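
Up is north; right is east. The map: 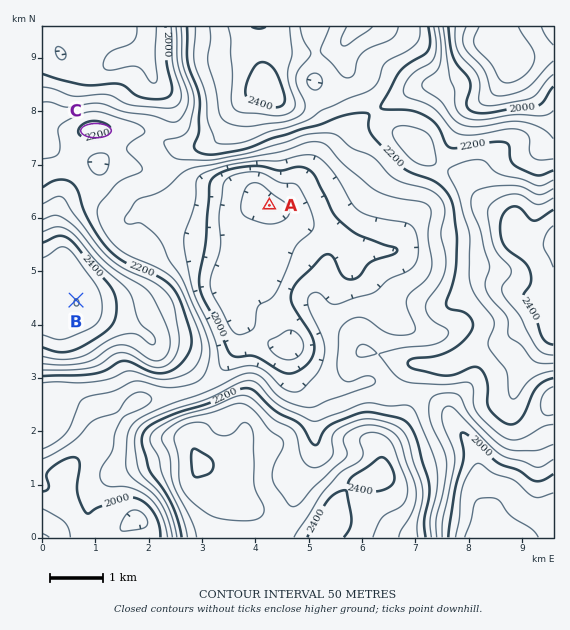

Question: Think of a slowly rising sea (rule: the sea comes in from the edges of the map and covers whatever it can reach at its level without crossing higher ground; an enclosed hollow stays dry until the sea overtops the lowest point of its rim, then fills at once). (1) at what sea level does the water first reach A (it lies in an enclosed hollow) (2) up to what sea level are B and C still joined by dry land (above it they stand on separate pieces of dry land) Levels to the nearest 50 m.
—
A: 2100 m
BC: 2150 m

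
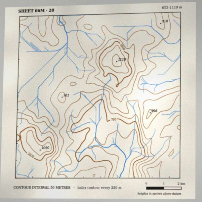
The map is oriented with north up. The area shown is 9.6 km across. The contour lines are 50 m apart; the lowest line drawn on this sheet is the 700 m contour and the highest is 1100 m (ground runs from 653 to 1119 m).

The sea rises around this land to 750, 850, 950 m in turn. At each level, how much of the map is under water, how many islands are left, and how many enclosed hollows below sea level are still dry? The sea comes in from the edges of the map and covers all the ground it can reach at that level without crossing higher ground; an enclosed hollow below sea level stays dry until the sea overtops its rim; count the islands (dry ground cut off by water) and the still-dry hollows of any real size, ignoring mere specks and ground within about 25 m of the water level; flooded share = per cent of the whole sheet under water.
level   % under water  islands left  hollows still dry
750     12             0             0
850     49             0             0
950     87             1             0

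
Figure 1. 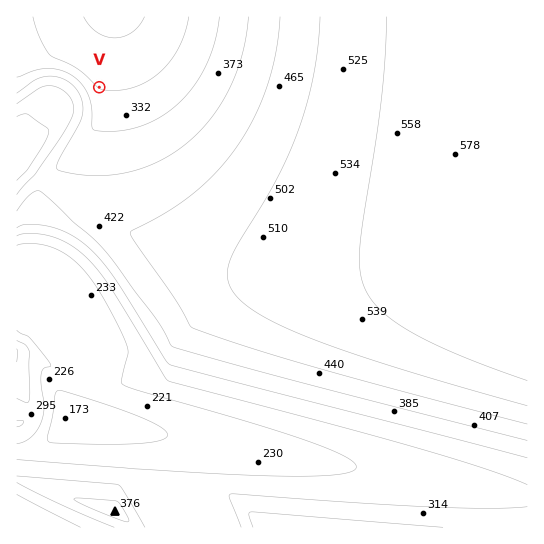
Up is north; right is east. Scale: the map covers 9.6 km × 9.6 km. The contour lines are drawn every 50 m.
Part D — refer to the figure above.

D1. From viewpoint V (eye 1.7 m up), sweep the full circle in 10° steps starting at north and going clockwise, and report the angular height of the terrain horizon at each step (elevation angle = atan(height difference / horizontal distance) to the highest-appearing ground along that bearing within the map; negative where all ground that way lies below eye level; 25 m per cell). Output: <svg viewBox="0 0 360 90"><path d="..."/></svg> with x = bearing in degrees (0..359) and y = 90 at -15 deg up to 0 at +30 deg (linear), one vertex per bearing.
<svg viewBox="0 0 360 90"><path d="M0 65l10 0 10 0 10-1 10-1 10-3 10-2 10-3 10-1 10 0 10 0 10 0 10 0 10 0 10-1 10 0 10 0 10 0 10 0 10-3 10-4 10-4 10-6 10-4 10-2 10 0 10 2 10 3 10 5 10 7 10 7 10 5 10 2 10 1 10 2 10 0"/></svg>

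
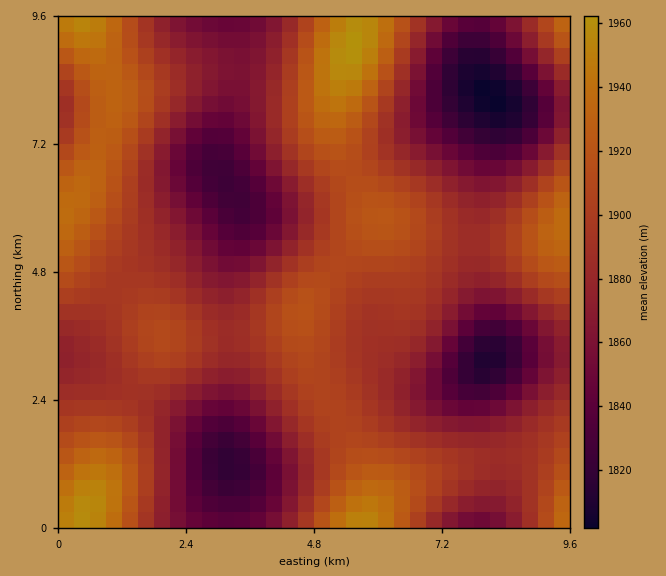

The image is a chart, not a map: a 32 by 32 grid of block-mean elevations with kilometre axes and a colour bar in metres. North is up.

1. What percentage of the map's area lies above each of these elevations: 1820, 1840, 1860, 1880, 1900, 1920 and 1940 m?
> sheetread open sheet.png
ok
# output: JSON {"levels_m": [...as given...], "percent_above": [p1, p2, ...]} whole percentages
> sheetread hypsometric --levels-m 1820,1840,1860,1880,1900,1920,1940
{"levels_m": [1820, 1840, 1860, 1880, 1900, 1920, 1940], "percent_above": [97, 88, 76, 60, 35, 14, 4]}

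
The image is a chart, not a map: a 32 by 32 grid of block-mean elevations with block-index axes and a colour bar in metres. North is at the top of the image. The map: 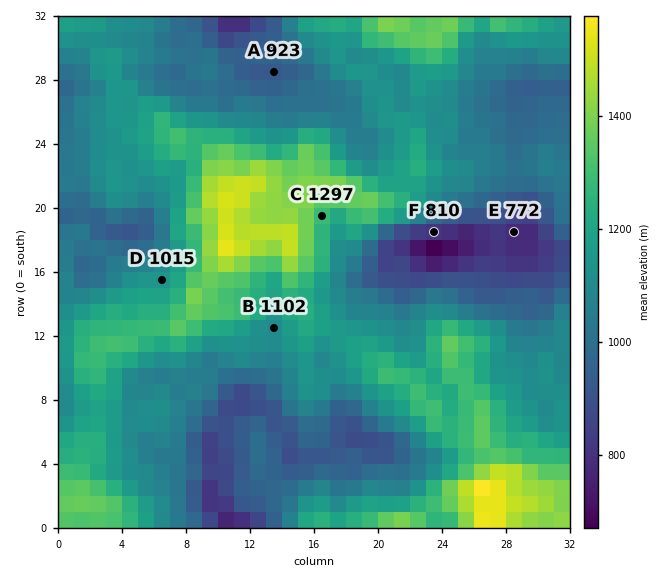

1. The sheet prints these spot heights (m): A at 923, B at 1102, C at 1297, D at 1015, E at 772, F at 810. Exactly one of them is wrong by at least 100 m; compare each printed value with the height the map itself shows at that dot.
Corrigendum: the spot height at D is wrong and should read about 1140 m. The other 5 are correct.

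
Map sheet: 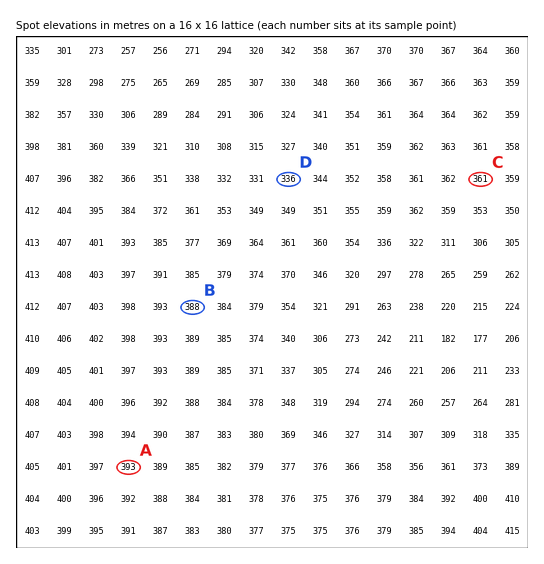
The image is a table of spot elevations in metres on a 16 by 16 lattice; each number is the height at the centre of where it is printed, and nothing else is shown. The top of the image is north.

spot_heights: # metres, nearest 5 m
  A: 395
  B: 390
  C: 360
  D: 335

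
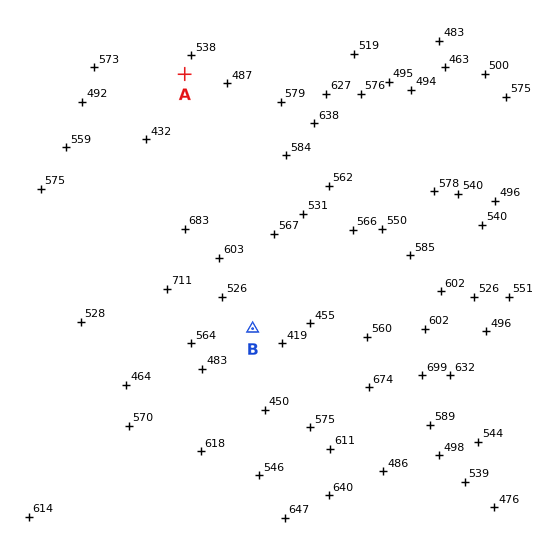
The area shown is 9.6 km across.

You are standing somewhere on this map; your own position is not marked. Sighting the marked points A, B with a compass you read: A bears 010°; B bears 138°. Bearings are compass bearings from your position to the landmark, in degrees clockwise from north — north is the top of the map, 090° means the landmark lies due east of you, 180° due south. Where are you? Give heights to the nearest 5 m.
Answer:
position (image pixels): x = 158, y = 224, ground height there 655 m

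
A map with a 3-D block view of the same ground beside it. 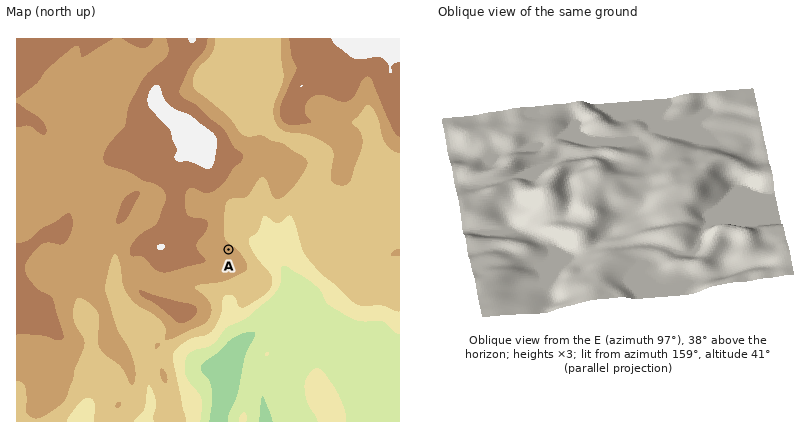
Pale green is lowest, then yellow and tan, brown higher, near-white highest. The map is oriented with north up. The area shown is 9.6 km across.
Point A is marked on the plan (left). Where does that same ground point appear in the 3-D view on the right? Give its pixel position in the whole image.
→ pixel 604 211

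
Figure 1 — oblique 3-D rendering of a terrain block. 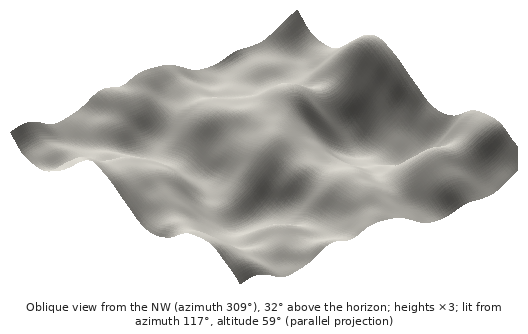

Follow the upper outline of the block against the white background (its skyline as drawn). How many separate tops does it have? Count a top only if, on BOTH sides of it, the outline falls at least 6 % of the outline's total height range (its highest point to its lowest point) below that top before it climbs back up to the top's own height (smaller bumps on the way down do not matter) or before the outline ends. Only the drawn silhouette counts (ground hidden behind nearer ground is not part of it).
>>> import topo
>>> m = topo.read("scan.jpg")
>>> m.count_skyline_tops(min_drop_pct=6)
2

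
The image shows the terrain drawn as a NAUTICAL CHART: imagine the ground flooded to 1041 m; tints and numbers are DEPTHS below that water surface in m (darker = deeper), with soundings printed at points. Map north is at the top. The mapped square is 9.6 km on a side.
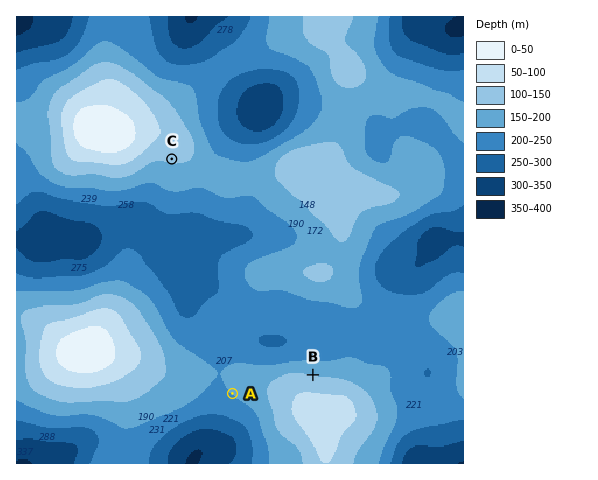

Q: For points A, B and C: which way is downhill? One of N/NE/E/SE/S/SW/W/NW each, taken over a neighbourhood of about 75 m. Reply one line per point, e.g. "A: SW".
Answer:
A: SW
B: N
C: S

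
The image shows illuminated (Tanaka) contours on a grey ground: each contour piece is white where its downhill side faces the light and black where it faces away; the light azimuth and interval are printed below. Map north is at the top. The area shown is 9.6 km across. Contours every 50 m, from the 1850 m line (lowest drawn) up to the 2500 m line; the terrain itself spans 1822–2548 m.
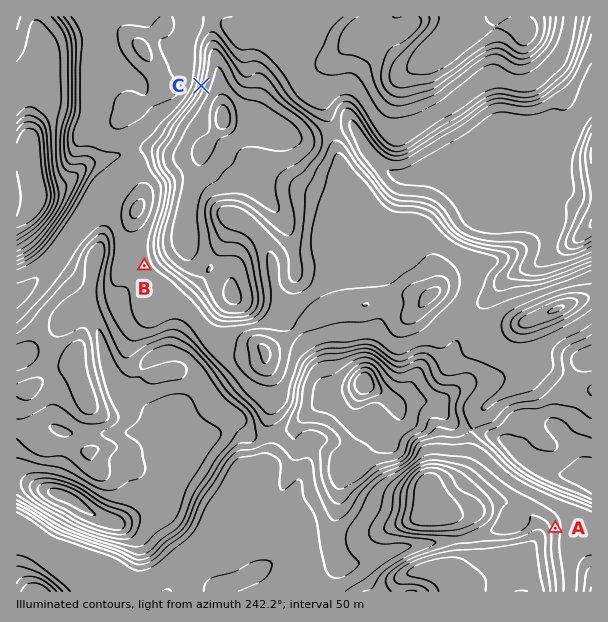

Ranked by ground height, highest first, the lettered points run C B A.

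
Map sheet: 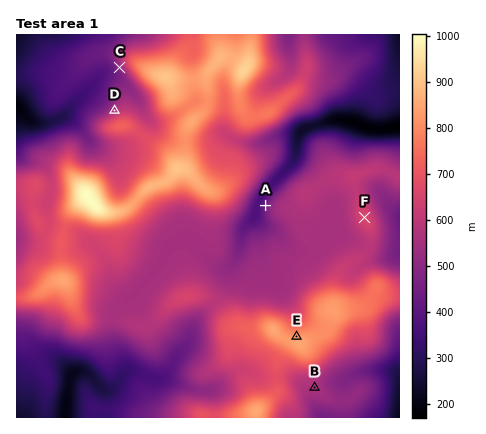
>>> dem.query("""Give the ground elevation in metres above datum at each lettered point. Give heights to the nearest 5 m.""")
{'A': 435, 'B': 565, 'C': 505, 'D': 565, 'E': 825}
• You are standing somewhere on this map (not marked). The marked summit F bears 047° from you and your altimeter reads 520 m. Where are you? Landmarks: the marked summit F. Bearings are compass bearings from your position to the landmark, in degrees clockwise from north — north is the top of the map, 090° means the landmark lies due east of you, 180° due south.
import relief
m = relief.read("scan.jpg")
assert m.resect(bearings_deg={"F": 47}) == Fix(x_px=192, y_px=379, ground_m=520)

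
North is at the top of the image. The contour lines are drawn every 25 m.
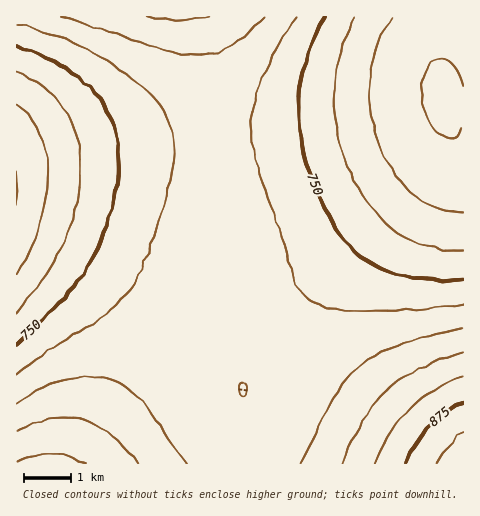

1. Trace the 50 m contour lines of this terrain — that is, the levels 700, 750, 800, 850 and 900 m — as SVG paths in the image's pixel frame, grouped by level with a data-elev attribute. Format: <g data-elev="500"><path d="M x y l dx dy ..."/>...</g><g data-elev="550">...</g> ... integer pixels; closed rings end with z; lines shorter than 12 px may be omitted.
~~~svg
<g data-elev="700"><path d="M463 213l-12-1-13-3-13-6-12-8-10-11-10-12-15-29-7-32-1-33 7-31 14-30"/><path d="M17 104l13 14 10 18 6 19 2 21-2 24-6 24-10 25-13 26"/></g><g data-elev="750"><path d="M463 279l-24 1-23-2-21-5-18-7-14-8-13-12-12-15-11-18-12-26-9-28-6-26-2-24 2-24 5-22 9-23 12-23"/><path d="M17 46l22 8 21 11 18 12 15 14 12 15 8 17 4 17 2 20-2 23-5 26-10 27-11 24-12 19-14 18-48 48"/></g><g data-elev="800"><path d="M187 463l-46-63-13-12-15-8-21-4-24 3-26 9-25 15"/><path d="M463 329l-37 8-28 8-22 10-17 12-13 12-12 17-33 67"/><path d="M61 17l101 33 18 4 15 1 16-2 17-6 16-12 20-18"/></g><g data-elev="850"><path d="M86 463l-17-7-17-3-18 3-17 6"/><path d="M463 376l-30 15-23 18-20 24-15 30"/></g><g data-elev="900"><path d="M463 431l-15 15-12 17"/></g>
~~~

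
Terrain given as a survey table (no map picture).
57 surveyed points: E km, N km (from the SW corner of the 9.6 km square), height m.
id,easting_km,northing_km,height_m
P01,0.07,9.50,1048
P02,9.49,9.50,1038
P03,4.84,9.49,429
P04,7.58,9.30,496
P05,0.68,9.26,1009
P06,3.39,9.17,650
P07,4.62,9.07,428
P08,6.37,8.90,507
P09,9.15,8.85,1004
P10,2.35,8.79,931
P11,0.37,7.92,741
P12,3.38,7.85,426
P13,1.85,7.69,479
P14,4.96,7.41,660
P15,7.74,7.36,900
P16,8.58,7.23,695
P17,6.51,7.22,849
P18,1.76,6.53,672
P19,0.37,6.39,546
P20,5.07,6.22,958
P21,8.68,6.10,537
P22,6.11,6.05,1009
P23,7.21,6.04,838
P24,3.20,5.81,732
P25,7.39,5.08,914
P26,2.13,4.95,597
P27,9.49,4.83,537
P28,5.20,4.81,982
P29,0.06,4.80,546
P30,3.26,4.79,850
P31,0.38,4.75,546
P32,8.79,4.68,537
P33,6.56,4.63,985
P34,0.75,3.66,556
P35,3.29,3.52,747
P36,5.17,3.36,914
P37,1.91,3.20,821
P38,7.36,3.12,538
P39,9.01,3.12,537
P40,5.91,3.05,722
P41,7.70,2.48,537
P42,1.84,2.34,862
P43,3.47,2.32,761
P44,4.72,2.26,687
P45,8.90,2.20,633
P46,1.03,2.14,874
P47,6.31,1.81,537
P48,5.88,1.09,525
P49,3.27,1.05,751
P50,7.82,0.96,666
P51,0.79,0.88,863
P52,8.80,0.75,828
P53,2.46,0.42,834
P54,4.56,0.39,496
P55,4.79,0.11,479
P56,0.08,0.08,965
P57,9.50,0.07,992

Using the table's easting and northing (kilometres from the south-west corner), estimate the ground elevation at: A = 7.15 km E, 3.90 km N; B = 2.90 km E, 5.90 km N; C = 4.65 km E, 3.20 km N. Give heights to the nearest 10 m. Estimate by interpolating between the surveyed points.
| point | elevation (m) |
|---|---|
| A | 750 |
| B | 640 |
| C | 840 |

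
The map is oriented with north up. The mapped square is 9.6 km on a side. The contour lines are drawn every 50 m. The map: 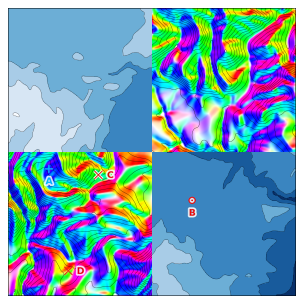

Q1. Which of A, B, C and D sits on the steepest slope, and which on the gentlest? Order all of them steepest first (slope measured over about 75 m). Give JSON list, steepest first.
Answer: ["C", "A", "D", "B"]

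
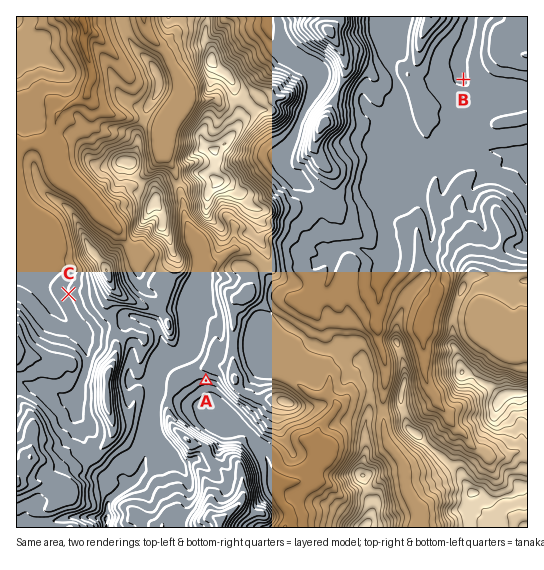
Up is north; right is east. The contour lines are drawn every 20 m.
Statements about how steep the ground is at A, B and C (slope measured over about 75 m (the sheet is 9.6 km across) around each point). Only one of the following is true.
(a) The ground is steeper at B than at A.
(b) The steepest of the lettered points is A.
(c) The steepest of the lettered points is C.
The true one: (b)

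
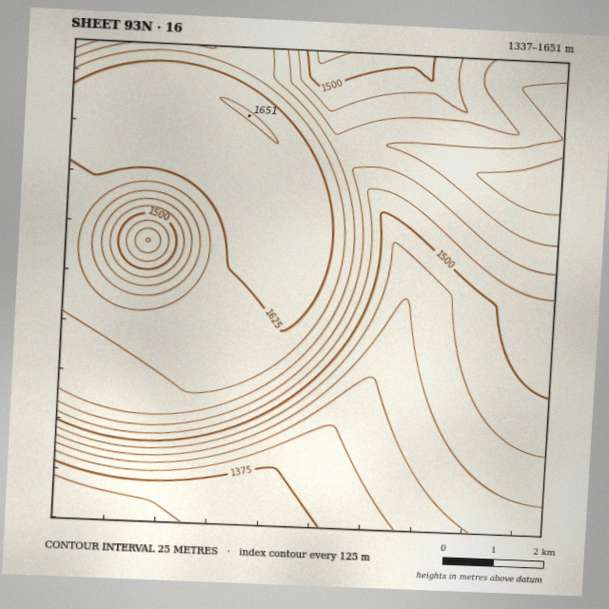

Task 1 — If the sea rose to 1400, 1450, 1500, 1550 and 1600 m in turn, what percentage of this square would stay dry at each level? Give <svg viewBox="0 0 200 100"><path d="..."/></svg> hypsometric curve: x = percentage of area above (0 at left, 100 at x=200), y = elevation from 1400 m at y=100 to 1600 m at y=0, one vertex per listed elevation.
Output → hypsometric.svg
<svg viewBox="0 0 200 100"><path d="M182 100l-23-25-31-25-29-25-43-25"/></svg>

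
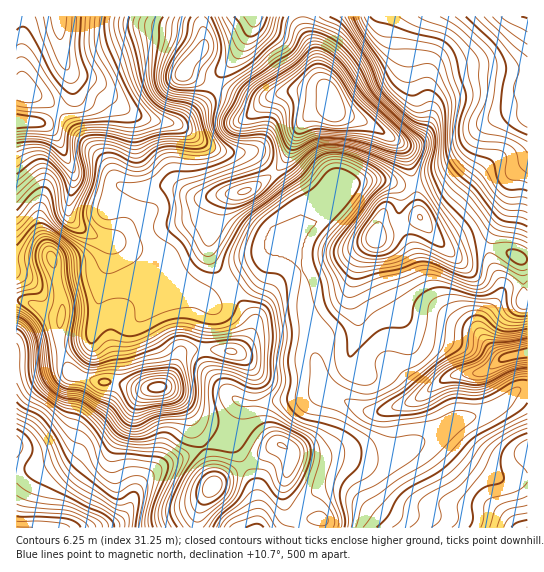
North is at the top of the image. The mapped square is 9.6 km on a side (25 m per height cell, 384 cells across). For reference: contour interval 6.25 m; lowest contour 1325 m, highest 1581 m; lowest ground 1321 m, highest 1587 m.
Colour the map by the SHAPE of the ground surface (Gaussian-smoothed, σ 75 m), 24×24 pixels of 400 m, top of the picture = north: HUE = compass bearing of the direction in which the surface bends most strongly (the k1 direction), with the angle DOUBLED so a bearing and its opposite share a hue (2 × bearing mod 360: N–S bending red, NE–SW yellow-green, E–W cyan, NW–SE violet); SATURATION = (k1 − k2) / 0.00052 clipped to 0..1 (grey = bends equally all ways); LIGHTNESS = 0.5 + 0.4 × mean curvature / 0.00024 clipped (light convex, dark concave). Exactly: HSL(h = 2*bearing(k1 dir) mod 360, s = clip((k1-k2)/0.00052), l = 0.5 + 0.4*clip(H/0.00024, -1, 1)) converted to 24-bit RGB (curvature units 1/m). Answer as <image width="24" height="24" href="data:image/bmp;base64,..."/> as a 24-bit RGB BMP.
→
<image width="24" height="24" href="data:image/bmp;base64,Qk32BgAAAAAAADYAAAAoAAAAGAAAABgAAAABABgAAAAAAMAGAAATCwAAEwsAAAAAAAAAAAAAmoVVfoJAYl0zZXUyV4QqI4KJxpfEs5qw3buWj2tERXRtQVN5kbyEdZW/xt3KiE+/cl2UeY+ZcoCff4Khf4SekYSZk19yf1lrmIyli3avhF+oeHqfl8WTGmFoRp19v4y026S55MnRMmezQz+Jz9JxNIlUubhWe0Beg2tpj49ob3RXc3xUgoldf3dgm2SPg46elo2hhVKXoYGZeHWfqLaJUVKBI2tFQIVLq8Sf6tTauB7aREmE2cScS7SMX3eMf2eUfoSZn3ullHuae42Ldo96aIqHaJmdiJKjj1hWf0p0pLSAY1eIylY8gG42PHhHM4UuQbESkIctiUGGvnjEk9Ktr6TYSkymfneafoaYd22YooKlp4WlkYF+fYlmVnpLaHlMaWtLbIBkn7JnWzNVwEZd3t6YNYJnP5hLebJwWo6LWIOQX72coN2yvki0mFSsg5KlcHerf2q0mIa5qH2zuH+psG+komVzXnZRmW+ReEw2f2seZkktQK5/7cO6rUN2MuFNJOKKT4KVfXpPdaw0i40wW08+hH5ckWI+cV4hM2QVIH8lrGC/uZ/Go4XXzY7Xooa/ljO83k3HusnqrN/9bcH5qK/u3dL52efyOjquSSdBdz4umNhQQKqDXG58eEtgm1hcqZK4wIC7WJ8oADMKVco4KVKt2oHv7MjvJA99yOWz0frhFYf0tm/SUqmyt6JQ/F5UfxZejC19gNero9+rRFN8Z1eAZ1OLnq2Rdo2FmW6KzISqzkx+LUsFHEEAADMHkOgKEQso4PiUn/1IERIifqs+R2xRoleE06SugHHvuL/51b7sw4GETE+JS017YG+Dp493hoFweXF/k5mHso24npPVsn3UfQUiJTMAEExMo/eY8OmXEipRn6BcSWxGNHo0mrs9fV05VFMwrFc91rydX1CWXUeDfFt1lqJikJJ4coWHj5eFjox7k3BeayNlwnrT5rXdxeb/UmnF8vXFFxN1fX2TjnSLa39pfINZhXFfbG9fVL1nyrOQoT6XWUp9i1mauLWEeIJrc4RrgI5khFtbi0JQiVE8KKyf7tfhdysv481EteZeOChmcXOBinqChn6EgHV8h2NbYKVhbbt4dFBgql19X0uAelByxplmj4VXen5NdoFVajxIlDk6qObAKkiMt9geWjam5fTXcnfcNjWiZWSPjXF8iXhzf1d6snBqgM5eTXlJWVVmiWtmXkSHjlu2xZGew2h4dLSMX1GYZD+dxfTiZX3EZim0yOXjPIDB2PvQohTElhJOdGFFh39lk2l4fFiBj7KE0q2VR4JMPWVpfH9+TnSHOo+5vYLb79zpnpXKfzuvk+TIfcCwalWaVarJkbSUgKtV4v8xJwMwzHqGhaWdZoqAYXaJl2qjp6VzwWdK1G0qF0obNXNEbYB0M3dbKnNs56CeymCbmH7LoNy4claOg52OTXuInIFon6V16cebABAz3IGRtIJ/fXehXmOVYJiol4/NuJXm+dD75JztHWw+JHIuU4JpKGNSKqQ87W10qspEtKpXYGKKkKCIUU9zl5JjbJWA5erIEwAzvr8swNuwVHbItGrBd7SlWpmaZ5yVsGWB+oXb+pDPN6xpKlNFTz0uKCoJdGkBo/8aO5lAWpSPmF50eU9gZZBUib/C2qd4KAA0t/HIqdWzOy+Wk5nBqLTLhDajcSQOamsLPTQd/2Ve4X8xIxQQJyAMZI8ycuV5zf7YNc6XK25walKBsYGwfH+pk5YhVwsXKe/wntyuq2tVYzJae5IkVCgNMQMX8mCg7MOlF2FlW8nV/s3onVz/sNz/yfL/zP/5bnL//IC7LDRfPV9TcJFci3delaQuLcFtKqpKdF4og1szXhoifCYEVFcSGH1EL96c8K/X4HfkIqSR0ZKNn6PSp+vpyf/xM9OKLQYg4ohYvEWwUnCBUoNcgHFjqsrIg7q6ST2CkWhtfzxfgTeU0YHf69HeQu/TFr+2RqzI5M3xvpnwmYK6rdWqleWlhKsyKQogcj9tt756o2OTlnCgaGqIan53tL6Lf4xmWSljiVhRZV2EWHKTTLrF8NvcynZ+JYRYHXFYaIFLU1Gl3JvD3O/VtWx5tGOfRBhpaWp/saiAjmiCkXSLdniYb3Wevbh+eFaJTy6CoIadf2yPaI6CSaNsdatJ6q2oeL/DIWFvR4R+a1s8jtpM2NGCw7BwdimFcTWBfZSeo4+hmXuhgYydgX2acWuOubF/XE+EPTd1k4CWhHmukqC4eI6vZHqkzuChuWZmS0qJHyVVtqJwb+ZEn4s729RaORREbYpqcoZmgYdllYp0hIZ1dG6EjGWN"/>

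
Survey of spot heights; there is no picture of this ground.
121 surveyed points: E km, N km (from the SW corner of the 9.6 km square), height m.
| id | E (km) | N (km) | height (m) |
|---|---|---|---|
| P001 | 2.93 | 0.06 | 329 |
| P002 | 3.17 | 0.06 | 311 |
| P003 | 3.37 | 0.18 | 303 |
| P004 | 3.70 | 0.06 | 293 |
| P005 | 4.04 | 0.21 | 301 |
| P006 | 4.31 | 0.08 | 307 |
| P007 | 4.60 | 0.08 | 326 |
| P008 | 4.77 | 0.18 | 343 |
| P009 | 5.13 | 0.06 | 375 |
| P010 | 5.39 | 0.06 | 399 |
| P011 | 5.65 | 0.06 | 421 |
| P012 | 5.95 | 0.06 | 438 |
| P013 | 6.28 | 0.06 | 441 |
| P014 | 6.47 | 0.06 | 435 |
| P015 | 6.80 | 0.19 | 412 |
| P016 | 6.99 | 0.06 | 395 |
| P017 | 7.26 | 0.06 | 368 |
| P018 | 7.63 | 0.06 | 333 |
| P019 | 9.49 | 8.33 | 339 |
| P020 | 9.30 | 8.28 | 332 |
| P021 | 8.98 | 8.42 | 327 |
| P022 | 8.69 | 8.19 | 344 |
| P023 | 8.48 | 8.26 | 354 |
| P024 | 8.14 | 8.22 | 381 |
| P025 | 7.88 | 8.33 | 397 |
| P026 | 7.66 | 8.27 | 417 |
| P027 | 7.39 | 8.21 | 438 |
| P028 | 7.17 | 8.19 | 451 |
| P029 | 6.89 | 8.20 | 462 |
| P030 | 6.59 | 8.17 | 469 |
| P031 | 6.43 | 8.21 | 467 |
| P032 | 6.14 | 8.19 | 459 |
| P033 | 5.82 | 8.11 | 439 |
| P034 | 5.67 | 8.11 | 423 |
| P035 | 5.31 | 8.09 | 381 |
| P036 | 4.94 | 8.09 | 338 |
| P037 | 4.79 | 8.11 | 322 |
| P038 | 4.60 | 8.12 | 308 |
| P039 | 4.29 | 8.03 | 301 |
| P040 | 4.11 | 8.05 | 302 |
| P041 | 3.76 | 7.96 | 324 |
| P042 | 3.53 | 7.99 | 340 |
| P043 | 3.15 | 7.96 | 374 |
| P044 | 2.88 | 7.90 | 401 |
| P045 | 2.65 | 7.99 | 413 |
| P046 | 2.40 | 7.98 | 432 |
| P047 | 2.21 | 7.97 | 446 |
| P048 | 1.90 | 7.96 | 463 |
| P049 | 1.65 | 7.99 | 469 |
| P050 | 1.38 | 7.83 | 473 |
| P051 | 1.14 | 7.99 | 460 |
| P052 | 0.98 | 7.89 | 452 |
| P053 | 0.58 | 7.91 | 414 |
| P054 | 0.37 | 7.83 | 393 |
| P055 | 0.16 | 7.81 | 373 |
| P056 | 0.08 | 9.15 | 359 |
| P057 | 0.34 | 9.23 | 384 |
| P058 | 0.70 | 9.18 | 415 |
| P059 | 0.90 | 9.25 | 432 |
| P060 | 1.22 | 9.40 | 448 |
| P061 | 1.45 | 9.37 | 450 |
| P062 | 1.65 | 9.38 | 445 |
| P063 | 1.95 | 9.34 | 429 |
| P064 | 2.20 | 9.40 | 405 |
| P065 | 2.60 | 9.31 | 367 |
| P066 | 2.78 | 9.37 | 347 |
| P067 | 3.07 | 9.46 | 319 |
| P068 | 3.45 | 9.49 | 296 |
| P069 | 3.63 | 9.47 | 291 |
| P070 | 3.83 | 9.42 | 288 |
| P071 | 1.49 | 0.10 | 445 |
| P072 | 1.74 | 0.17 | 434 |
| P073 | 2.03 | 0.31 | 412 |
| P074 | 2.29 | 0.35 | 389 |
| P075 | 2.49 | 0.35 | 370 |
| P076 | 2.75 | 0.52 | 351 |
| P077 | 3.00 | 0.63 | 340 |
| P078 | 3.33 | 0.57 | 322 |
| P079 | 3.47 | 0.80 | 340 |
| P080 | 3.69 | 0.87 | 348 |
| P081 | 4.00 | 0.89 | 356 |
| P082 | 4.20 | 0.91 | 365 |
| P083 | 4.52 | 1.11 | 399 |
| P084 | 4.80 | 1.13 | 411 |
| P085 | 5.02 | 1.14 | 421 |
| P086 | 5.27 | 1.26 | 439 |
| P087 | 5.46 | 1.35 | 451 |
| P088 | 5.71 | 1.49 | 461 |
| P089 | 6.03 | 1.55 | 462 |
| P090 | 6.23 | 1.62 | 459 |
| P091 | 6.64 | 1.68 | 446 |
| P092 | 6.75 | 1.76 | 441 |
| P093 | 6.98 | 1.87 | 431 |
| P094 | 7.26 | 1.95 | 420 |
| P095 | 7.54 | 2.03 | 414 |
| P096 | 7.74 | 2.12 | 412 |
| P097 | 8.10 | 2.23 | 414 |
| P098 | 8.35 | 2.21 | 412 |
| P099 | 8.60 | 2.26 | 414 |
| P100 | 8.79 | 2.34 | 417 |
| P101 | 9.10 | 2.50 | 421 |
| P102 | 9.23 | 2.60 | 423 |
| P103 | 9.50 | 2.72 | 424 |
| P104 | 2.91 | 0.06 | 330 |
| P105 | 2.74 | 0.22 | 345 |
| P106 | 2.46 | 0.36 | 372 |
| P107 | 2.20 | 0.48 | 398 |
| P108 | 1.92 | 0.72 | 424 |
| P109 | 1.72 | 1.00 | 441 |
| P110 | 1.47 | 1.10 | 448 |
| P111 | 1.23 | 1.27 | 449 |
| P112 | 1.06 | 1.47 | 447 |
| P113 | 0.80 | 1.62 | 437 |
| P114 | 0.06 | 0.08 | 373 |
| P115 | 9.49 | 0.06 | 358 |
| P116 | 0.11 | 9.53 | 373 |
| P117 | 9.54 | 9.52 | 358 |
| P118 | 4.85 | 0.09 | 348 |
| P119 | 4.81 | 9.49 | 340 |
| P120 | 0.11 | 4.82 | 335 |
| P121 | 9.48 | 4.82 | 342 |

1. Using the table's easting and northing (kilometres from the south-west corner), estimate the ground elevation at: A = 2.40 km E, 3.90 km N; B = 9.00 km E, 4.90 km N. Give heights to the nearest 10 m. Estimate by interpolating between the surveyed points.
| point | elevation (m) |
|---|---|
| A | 390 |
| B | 360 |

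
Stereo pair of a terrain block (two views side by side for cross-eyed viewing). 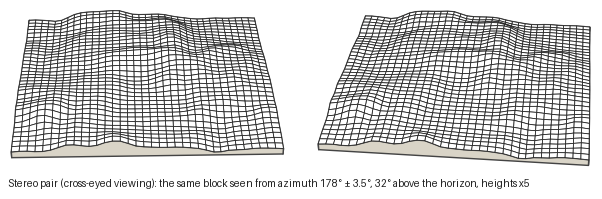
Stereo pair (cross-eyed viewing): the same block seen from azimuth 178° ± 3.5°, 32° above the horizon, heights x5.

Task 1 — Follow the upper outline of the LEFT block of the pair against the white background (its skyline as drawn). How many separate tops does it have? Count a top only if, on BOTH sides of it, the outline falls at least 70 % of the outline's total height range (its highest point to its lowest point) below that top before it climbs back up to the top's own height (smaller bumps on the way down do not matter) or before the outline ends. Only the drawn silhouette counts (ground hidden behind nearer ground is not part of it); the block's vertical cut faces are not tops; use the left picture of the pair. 2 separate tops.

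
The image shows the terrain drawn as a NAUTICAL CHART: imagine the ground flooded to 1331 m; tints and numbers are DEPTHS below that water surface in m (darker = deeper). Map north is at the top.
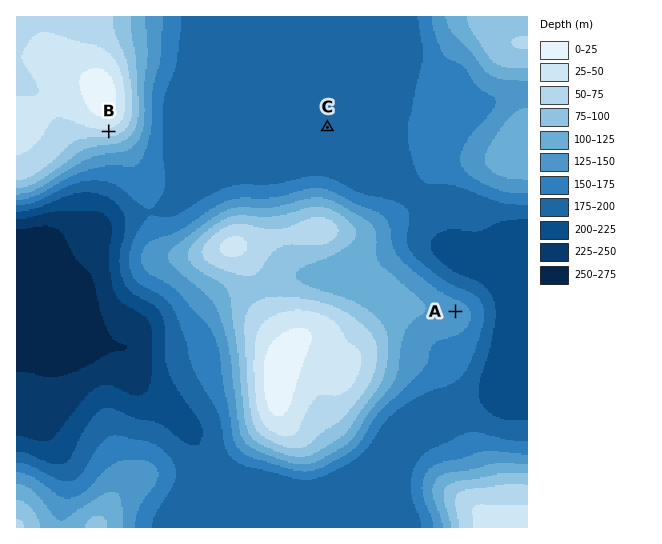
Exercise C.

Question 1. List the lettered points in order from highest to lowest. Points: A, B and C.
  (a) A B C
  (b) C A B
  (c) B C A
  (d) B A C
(d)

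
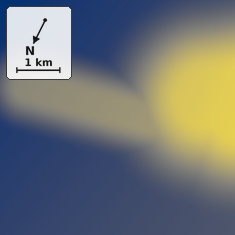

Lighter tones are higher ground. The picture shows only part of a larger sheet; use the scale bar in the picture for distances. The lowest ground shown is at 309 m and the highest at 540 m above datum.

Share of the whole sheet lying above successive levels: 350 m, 66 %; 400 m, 42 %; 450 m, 27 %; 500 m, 13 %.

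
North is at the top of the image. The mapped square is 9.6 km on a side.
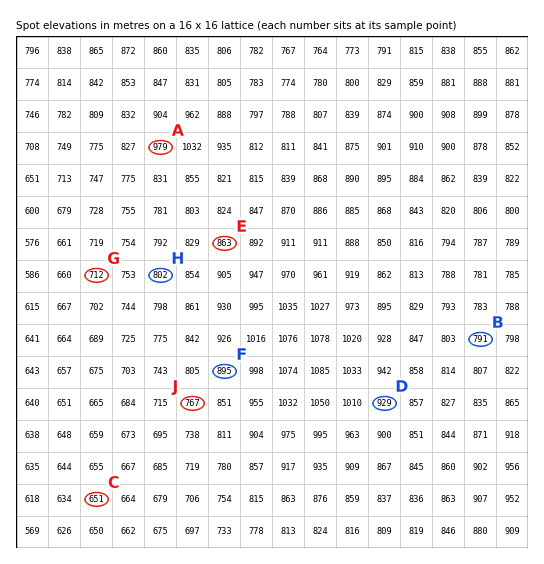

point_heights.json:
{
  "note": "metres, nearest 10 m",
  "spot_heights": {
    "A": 980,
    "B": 790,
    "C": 650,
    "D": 930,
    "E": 860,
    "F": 890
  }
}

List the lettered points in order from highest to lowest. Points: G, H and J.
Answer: H J G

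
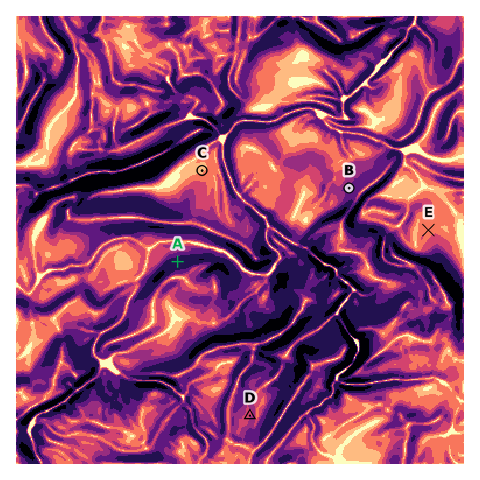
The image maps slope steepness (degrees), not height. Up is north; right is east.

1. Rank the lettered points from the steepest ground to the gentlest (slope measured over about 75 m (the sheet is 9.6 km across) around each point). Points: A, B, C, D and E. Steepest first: A B D E C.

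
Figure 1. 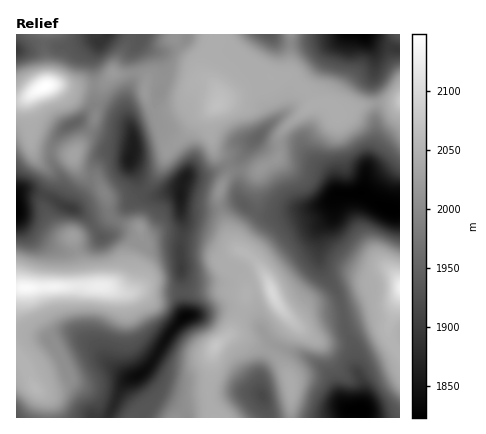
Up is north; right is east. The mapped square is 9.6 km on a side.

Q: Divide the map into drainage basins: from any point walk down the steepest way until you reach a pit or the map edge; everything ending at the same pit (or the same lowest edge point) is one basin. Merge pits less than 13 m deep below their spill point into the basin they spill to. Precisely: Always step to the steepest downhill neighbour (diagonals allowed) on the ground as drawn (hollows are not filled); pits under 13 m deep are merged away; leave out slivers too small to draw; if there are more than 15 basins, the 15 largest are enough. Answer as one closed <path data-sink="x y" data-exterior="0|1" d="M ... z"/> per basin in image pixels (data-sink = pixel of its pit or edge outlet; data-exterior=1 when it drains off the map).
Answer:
<path data-sink="390 210" data-exterior="0" d="M400 102l-36 3-24 9-2 0-4-8-6-3-14 1-29 24-6 8 1 14-2 8-20 14-2 36-17 26-1 14 14 10 7 8 10 16 7 20 16 19 4 0 16-10 34-3 26-10 16 2 12-8z"/><path data-sink="186 316" data-exterior="0" d="M102 286l-72 2 8 28 18 30-2 6-27 16 6 18 14 14 0 18 131 0 14-9 18 1-1-26 4-34 20-20 11-22 2-14-18-3-72 2-16-3-16 3z"/><path data-sink="362 410" data-exterior="0" d="M242 251l-7 3-8 14 9 5 8 7 3 8-3 20-15 26 13 3 14 9 16 7 12 13 7 16 0 36 109 0 0-124-12 6-16-2-26 10-34 3-14 9-6 1-16-19-7-20-10-16-7-8z"/><path data-sink="180 194" data-exterior="0" d="M212 109l-14 8-10 15-20 18-5 14-11 18-20 20-1 12 3 8 7 8 1 14-6 12-4 22-8 10-8 3 8 2 16-3 16 3 72-2 19 3-3-14-17-12 8-14 5-4-6-4-5-10-11-36 3-14 8-16-4-10-9-6-3-6-3-14 0-18z"/><path data-sink="130 158" data-exterior="0" d="M138 73l-24 0-10 11-6 10-5 32-17 24-2 10 10 15 14 5 9 18 4 18 7 6 20 6-6-10 0-16 20-20 8-12 8-20 20-18 10-15 21-13 0-10-7-10-6-3-6 0-5 5-9 19-18 7-12 0-4-4-6-12 1-16-3-5z"/><path data-sink="16 210" data-exterior="1" d="M28 96l-12 4 0 188 86-2 14 4 6-1 6-5 6-10 2-18 6-12-1-14-1-2-22-6-8-7-18 14-14 7-8 1-6-2-10-9-11-20 0-8 8-22-2-4-14-14-4-10-1-28-3-14z"/><path data-sink="364 34" data-exterior="1" d="M400 34l-108 0-2 36-3 6 20 16 7 12 14-1 6 3 4 8 26-9 36-3z"/><path data-sink="258 138" data-exterior="0" d="M242 61l-8 5-11 16-4 10 0 12-9 12 0 18 3 14 3 6 11 10 1 11 6-4 24 0 16-10 5-5 0-20 2-4 13-13 20-15-7-12-17-15-18 1-12-9z"/><path data-sink="108 34" data-exterior="1" d="M174 34l-128 0-2 18 3 24-1 10 32 1 22-2 14-12 24 0 6 2 4 6 10-2 24 7 8 0 10-6 8 1-8-7-7-14-13-12-5-8z"/><path data-sink="262 396" data-exterior="0" d="M236 335l-8 1-15 14-4 52 5 16 76 0 1-36-7-16-12-13z"/><path data-sink="70 208" data-exterior="0" d="M32 145l3 13 14 14 2 4-8 22 0 8 5 12 12 15 10 4 12-2 28-19-3-18-9-18-14-5-6-7-4-13-32-5z"/><path data-sink="74 124" data-exterior="0" d="M104 83l-4 2-22 2-30-2-16 9-5 8 4 42 11 6 32 5 19-29 4-28z"/><path data-sink="270 34" data-exterior="1" d="M290 34l-74 0-1 6-12 24 0 8 11 12 4 10 7-16 9-12 8-5 10 4 20 13 12-1 6-7z"/><path data-sink="16 50" data-exterior="1" d="M44 34l-28 0 0 66 10-2 21-14z"/><path data-sink="16 418" data-exterior="1" d="M18 355l-2 63 30 0 1-18-14-14-9-22z"/>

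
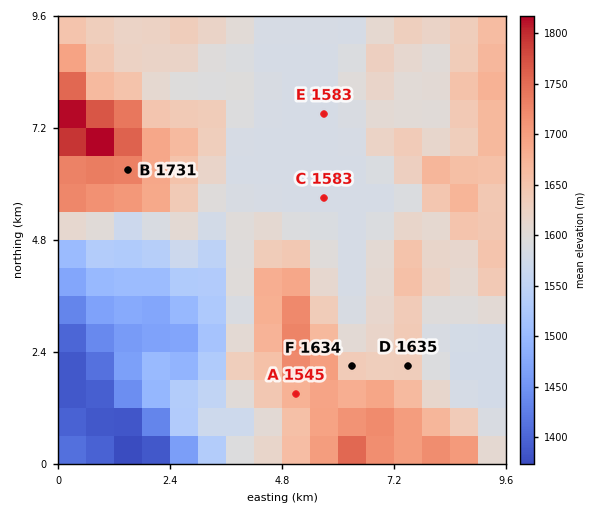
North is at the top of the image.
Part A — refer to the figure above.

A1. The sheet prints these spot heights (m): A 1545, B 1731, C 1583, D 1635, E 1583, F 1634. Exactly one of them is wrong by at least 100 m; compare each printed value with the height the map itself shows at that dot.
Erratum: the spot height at A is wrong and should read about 1670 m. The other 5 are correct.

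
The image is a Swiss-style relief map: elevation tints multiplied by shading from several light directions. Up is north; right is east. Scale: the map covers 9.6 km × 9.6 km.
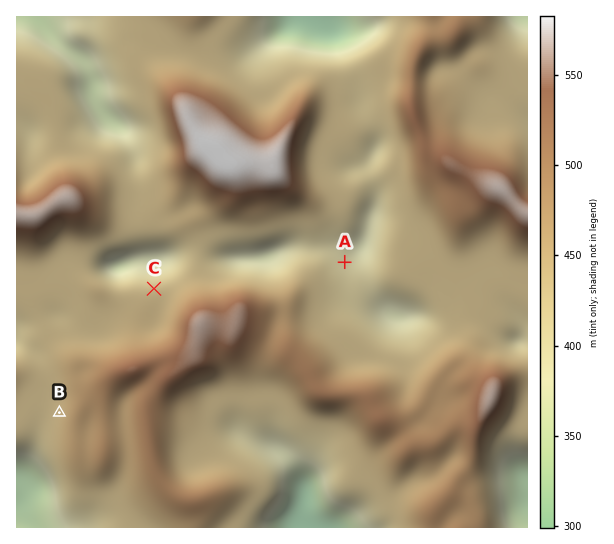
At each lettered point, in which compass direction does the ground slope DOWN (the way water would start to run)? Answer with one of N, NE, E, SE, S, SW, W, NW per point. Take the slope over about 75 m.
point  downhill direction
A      NE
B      W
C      N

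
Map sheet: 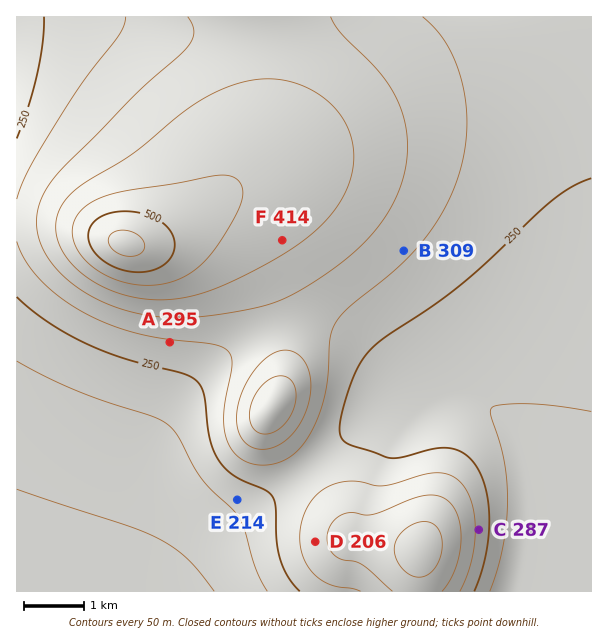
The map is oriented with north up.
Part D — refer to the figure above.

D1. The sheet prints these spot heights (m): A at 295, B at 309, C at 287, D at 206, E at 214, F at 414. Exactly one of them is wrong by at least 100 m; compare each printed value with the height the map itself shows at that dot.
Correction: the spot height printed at D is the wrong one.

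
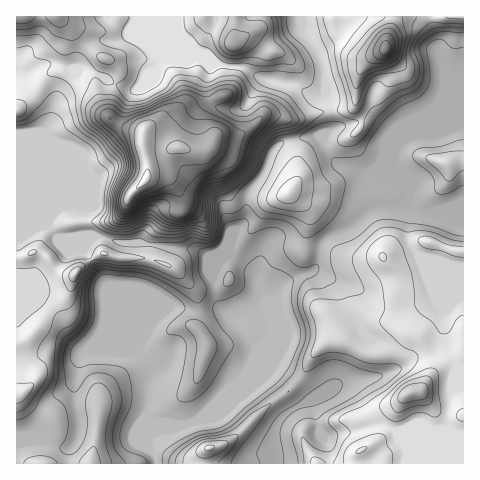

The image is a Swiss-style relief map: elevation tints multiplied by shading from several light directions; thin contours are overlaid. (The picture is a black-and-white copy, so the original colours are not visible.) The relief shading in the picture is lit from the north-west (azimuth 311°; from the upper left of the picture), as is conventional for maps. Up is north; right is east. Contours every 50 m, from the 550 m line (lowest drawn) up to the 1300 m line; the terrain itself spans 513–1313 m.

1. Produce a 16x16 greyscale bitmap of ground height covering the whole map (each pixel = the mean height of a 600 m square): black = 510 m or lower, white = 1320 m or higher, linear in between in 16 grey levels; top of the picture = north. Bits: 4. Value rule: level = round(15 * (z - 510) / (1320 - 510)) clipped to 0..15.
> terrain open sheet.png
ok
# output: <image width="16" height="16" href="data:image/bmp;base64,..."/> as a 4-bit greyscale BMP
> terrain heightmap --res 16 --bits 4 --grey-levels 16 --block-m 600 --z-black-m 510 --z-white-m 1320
<image width="16" height="16" href="data:image/bmp;base64,Qk32AAAAAAAAAHYAAAAoAAAAEAAAABAAAAABAAQAAAAAAIAAAAATCwAAEwsAABAAAAAAAAAAAAAAABEREQAiIiIAMzMzAERERABVVVUAZmZmAHd3dwCIiIgAmZmZAKqqqgC7u7sAzMzMAN3d3QDu7u4A////ADMyAUQiRGVVMzIAASI0VVVTIgAQEiI2dVMRACEAMjRVUxABIQA0RFVEIAAQADRFREUxEiEBI0VEVEREIREjRURERmhyIjIzMkRJ3KQ1UyIiREbtylRDIjREWe7clDMyI1WLvMqYVFMiZndomWVFZTJneGZnd1aYQomHZniWRnlU"/>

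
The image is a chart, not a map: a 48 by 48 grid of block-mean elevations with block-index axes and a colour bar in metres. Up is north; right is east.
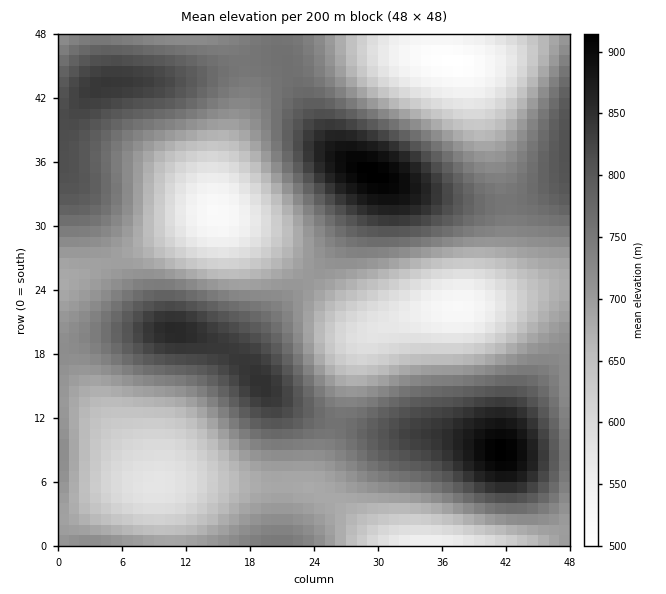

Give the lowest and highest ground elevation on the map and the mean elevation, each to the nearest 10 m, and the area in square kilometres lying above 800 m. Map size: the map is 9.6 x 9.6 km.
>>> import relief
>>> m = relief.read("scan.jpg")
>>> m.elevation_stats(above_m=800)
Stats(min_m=500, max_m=920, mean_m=710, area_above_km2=17.1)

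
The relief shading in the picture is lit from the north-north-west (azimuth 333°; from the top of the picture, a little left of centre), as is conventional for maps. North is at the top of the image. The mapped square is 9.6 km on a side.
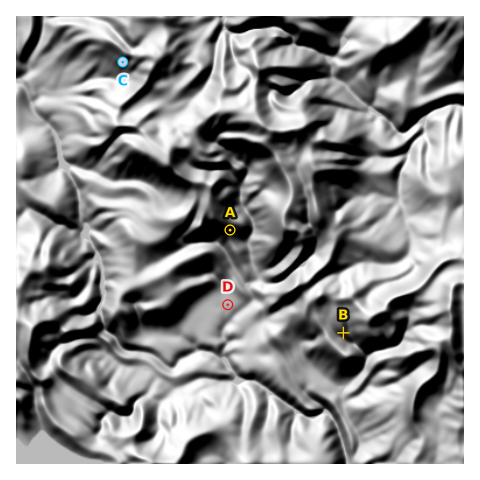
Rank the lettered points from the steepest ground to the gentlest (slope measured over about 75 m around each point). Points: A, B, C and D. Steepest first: C A B D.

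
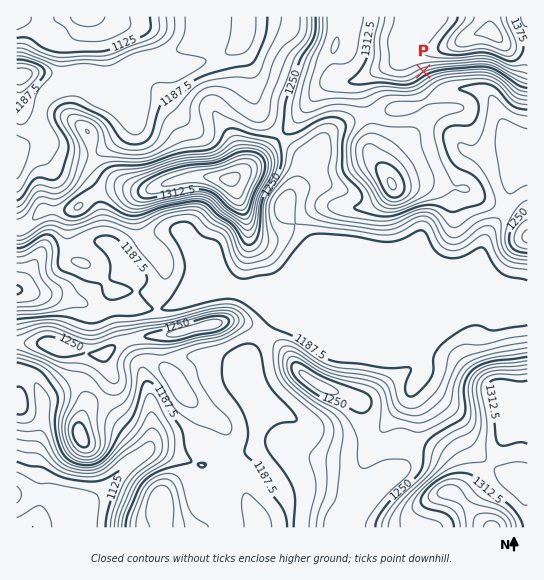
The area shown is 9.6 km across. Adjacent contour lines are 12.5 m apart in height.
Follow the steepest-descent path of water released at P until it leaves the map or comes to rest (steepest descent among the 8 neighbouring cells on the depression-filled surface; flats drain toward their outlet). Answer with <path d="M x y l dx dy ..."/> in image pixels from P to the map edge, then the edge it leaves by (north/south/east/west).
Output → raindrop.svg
<path d="M423 71l19 19 33-1 2 1 4 0 2 1 11 11 1 5 3 4 0 3 12 23 0 2 3 6 14 14"/>
exit: east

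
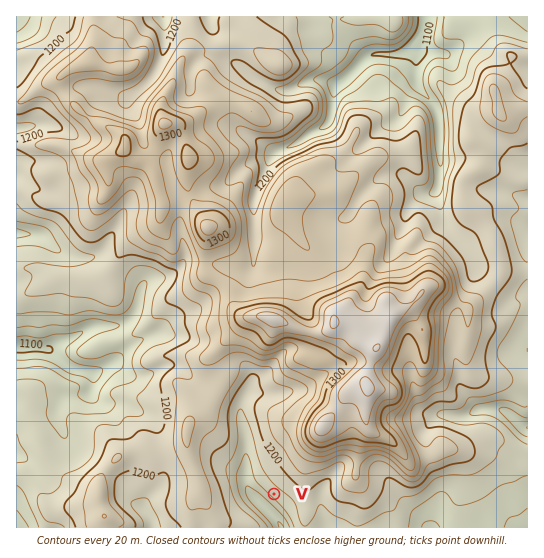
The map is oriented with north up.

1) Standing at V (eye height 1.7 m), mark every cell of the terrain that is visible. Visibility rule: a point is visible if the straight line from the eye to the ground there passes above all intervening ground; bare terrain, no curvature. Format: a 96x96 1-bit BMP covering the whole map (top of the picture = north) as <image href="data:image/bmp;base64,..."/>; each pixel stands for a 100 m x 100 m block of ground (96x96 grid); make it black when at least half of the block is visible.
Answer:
<image width="96" height="96" href="data:image/bmp;base64,Qk2+BAAAAAAAAD4AAAAoAAAAYAAAAGAAAAABAAEAAAAAAIAEAAATCwAAEwsAAAIAAAAAAAAA////AAAAAAAAAAAAAQ/8AAAAAAAAAAAAA/+8AAAAAAAAAAAAB/88AAAAAAAAAAAAB/48AAAAAAAAAAAAD/x8AAAAAAAAAAAAD/zgAAAAAAAAAAAAH/nAAAAAAAAAAAAAH/+AAAAAAAAAAAAAH/QMAAAAAAAAAAAAP+AIAAAAAAAAAAAAP8AYAAAAAAAAAAAAf8AYAAAAAAAAAAAAf8AcAAAAAAAAAAAAf8AfwAAAAAAAAAAA/8AfwAAAAAAAAAAA/8AfwAAAAAAAAAAA/4APwAAAAAAAAAAA/4APgEAAAAAAAAAA/4ACAEAAAAAAAAAAfwAAAAAAAAAAAAAAPwAAAAAAAAAAAAAADwAAAAAAAAAAAAAABgAAAAAAAAAAAAAABgAAAAAAAAAAAAAAAgAAAAAAAAAAAAAAAgAAAAAAAAAAAAAAAAAAAAAAAAAAAAAAAAAAAAAAAAAAAAAAAAAAAAAAAAAAAAAAAAAAAAAAAAAAAAAAAAAAAAAAAAAAAAAACAAAAAAAAAAAAAAAAAAAAAAAAAAAAAAAAAAAAAAAAAAAAAAAAAAAAAAAAAAAAAAAAAAAAAAAAAAAAAAAAAAAAAAAAAAAAAAAAAAAAAAAAAAAAAAAAAeAAAAAAAAAAAAAABwAAAAAAAAAAAAAAAAAAAAAAAAAAAAAAAAAAAAAAAAAAAAAAAAAAAAAAAAAAAAAAAAAAAAAAAAAAAAAAAAAAAAAAAAAAAAAAAAAAAAAAAAAAAAAAAAAAAAAAAAAAAAAAAAAAAAAAAAAAAAAAAAAAAAAAAAAAAAAAAAAAAAAAAAAAAAAAAAAAAAAAAAAAAAAAAAAAAAAAAAAAAAAAAAAAAAAAAAAAAAAAAAAAAAAAAAAAAAAAAAAAAAAAAAAAAAAAAAAAAAAAAAAAAAAAAAAAAAAAAAAAAAAAAAAAAAAAAAAAAAAAAAAAAAAAAAAAAAAAAAAAAAAAAAAAAAAAAAAAAAAAAAAAAAAAAAAAAAAAAAAAAAAAAAAAAAAAAAAAAAAAAAAAAAAAAAAAAAAAAAAAAAAAAAAAAAAAAAAAAAAAAAAAAAAAAAAAAAAAAAAAAAAAAAAAAAAAAAAAAAAAAAAAAAAAAAAAAAAAAAAAAAAAAAAAAAAAAAAAAAAAAAAAAAAAAAAAAAAAAAAAAAAAAAAAAAAAAAAAAAAAAAAAAAAAAAAAAAAAAAAAAAAAAAAAAAAAAAAAAAAAAAAAAAAAAAAAAAAAAAAAAAAAAAAAAAAAAAAAAAAAAAAAAAAAAAAAAAAAAAAAAAAAAAAAAAAAAAAAAAAAAAAAAAAAAAAAAAAAAAAAAAAAAAAAAAAAAAAAAAAAAAAAAAAAAAAAAAAAAAAAAAAAAAAAAAAAAAAAAAAAAAAAAAAAAAAAAAAAAAAAAAAAAAAAAAAAAAAAAAAAAAAAAAAAAAAAAAAAAAAAAAAAAAAAAAAAAAAAAAAAAAAAAAAAAAAAAAAAAAAAAAAAAAAAAAAAAAAAAAAAAAAAAAAAAAAAAAAAAAAAAAAAAAAAAAAAAAAAAAAAAA="/>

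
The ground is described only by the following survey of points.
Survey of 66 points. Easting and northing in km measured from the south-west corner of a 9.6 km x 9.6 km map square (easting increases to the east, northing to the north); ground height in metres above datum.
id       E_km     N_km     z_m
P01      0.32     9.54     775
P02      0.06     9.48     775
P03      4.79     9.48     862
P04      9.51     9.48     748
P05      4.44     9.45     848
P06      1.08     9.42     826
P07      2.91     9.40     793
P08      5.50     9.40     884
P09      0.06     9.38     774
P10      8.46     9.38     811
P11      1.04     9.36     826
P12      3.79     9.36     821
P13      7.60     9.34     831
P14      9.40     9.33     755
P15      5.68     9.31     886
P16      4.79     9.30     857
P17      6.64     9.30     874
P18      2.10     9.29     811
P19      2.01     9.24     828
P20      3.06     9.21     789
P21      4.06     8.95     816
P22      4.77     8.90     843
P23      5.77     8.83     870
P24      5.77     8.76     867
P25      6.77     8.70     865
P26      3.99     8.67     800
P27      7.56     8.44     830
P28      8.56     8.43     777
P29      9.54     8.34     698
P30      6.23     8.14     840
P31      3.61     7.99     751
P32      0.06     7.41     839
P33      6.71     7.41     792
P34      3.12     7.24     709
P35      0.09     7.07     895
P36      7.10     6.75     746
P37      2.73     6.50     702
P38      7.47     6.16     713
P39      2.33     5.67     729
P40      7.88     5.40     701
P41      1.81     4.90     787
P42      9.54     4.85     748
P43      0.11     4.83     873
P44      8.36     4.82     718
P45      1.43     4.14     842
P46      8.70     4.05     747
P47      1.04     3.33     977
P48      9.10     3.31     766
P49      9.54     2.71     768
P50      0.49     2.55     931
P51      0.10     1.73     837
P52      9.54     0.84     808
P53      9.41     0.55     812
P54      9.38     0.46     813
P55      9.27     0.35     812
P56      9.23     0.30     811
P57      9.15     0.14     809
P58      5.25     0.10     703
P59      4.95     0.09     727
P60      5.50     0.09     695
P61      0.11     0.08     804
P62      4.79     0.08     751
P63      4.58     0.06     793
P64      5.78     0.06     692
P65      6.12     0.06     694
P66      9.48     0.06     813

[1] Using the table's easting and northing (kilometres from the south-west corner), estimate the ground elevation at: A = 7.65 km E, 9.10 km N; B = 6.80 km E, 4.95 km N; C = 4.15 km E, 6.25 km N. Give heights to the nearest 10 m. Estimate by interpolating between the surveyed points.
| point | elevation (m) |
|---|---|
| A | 840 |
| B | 720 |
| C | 760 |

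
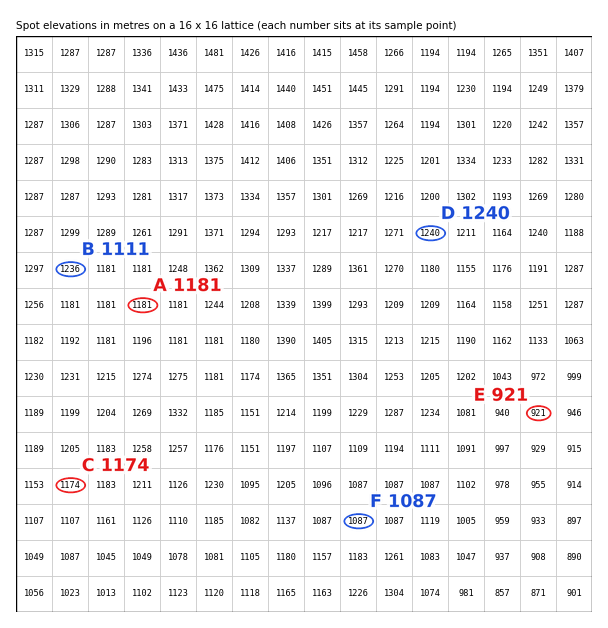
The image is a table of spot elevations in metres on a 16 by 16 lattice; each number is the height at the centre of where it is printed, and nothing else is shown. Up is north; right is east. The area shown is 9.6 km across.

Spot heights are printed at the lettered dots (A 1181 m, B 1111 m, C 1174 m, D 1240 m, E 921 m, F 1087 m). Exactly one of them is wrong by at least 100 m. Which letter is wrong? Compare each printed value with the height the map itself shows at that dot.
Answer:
B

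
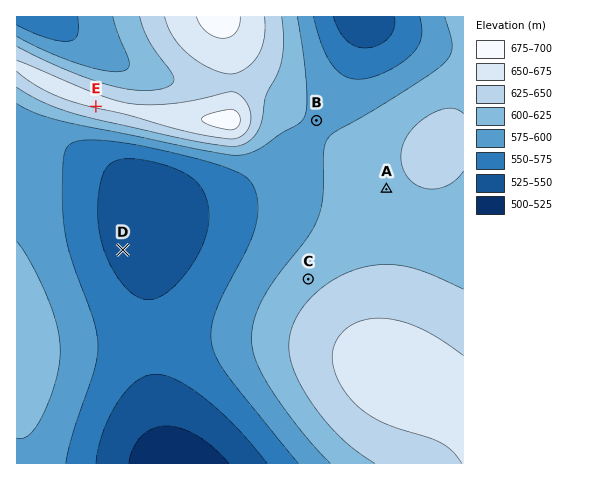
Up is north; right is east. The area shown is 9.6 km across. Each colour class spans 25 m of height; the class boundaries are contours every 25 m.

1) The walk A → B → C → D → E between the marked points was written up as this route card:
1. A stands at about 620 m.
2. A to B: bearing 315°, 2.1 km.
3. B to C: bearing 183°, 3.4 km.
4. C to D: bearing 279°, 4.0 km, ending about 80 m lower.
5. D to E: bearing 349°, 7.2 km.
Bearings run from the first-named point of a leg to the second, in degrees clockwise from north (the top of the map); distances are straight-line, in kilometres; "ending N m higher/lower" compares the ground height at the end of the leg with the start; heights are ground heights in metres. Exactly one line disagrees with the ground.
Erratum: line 5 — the distance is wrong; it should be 3.1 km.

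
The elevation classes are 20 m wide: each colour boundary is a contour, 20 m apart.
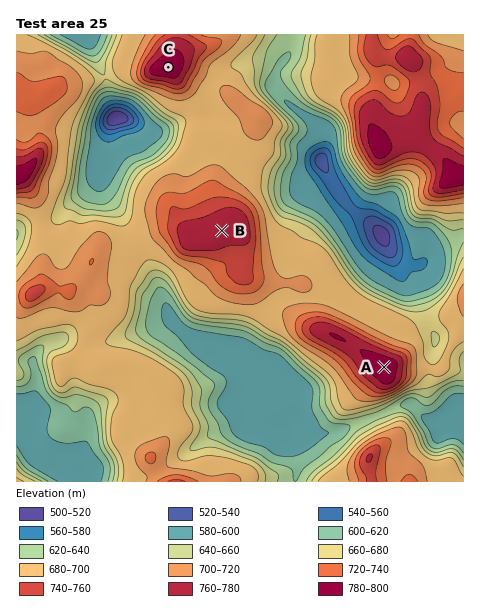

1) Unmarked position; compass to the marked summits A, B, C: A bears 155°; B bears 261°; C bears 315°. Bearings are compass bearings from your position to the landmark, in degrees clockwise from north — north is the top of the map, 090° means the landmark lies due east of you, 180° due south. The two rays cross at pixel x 315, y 215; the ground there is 610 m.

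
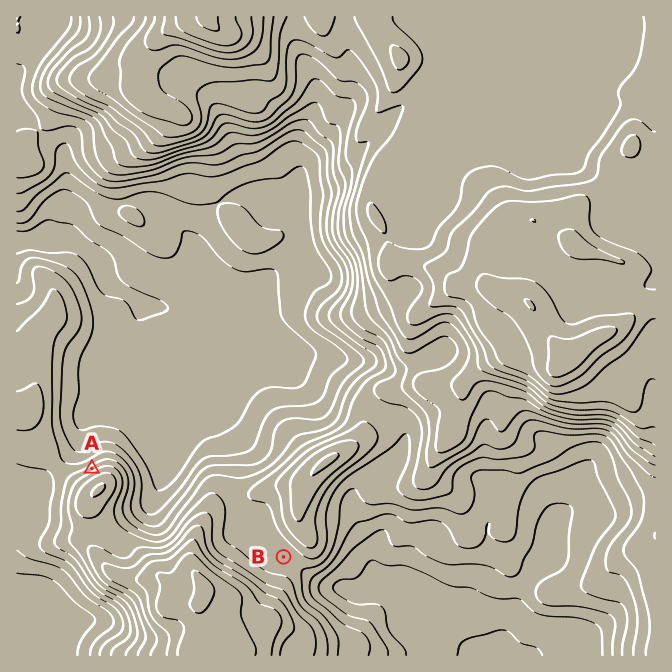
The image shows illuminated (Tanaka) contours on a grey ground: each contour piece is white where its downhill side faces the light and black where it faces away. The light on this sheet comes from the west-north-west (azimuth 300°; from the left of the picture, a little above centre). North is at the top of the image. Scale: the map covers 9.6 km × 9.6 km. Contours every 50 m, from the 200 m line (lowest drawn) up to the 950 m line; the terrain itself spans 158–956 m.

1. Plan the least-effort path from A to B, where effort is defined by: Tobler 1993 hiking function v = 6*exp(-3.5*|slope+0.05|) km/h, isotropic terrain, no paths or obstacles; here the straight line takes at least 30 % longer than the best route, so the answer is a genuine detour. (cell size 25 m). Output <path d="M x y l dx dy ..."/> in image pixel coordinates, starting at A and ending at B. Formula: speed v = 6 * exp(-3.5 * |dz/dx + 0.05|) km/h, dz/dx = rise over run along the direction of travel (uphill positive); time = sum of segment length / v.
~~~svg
<path d="M92 468l13-6 7 0 6 3 2 2 4 3 4 10 0 28 4 7 6 7 14 6 8 0 10-4 12-12 23-12 9 0 3 2 5 5 10 20 2 1 33 17 7 7 10 5"/>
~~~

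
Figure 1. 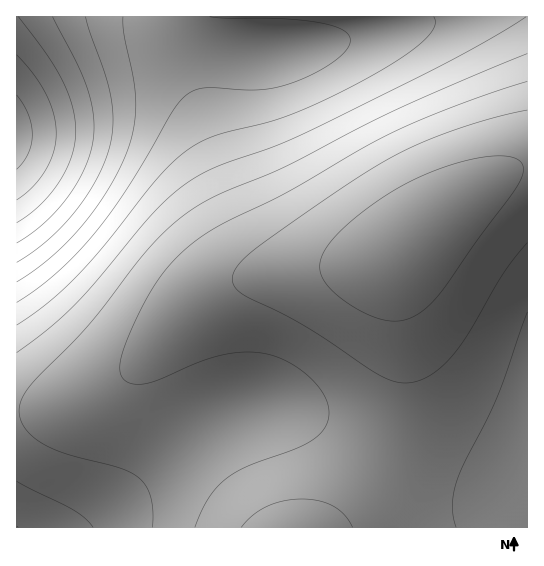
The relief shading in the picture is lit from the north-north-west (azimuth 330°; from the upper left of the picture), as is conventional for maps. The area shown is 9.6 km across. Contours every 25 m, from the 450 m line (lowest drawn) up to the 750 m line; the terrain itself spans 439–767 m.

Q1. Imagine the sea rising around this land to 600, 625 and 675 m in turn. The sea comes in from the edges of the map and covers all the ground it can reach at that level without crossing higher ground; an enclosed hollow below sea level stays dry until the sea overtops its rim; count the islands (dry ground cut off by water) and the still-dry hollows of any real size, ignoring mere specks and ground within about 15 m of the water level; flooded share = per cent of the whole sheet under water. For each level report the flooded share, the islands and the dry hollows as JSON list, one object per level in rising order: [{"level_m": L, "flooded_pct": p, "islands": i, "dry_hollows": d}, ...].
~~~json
[{"level_m": 600, "flooded_pct": 17, "islands": 0, "dry_hollows": 0}, {"level_m": 625, "flooded_pct": 23, "islands": 0, "dry_hollows": 0}, {"level_m": 675, "flooded_pct": 38, "islands": 0, "dry_hollows": 0}]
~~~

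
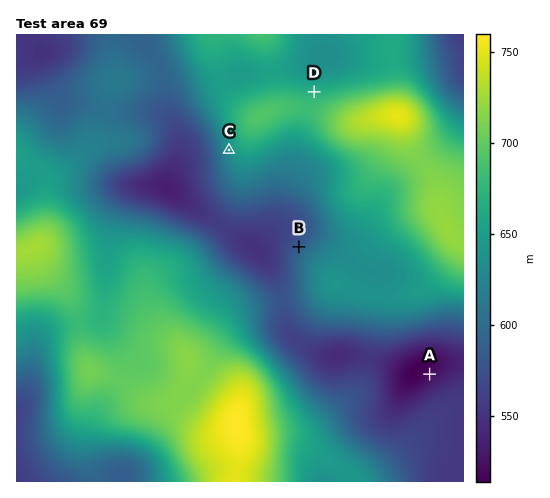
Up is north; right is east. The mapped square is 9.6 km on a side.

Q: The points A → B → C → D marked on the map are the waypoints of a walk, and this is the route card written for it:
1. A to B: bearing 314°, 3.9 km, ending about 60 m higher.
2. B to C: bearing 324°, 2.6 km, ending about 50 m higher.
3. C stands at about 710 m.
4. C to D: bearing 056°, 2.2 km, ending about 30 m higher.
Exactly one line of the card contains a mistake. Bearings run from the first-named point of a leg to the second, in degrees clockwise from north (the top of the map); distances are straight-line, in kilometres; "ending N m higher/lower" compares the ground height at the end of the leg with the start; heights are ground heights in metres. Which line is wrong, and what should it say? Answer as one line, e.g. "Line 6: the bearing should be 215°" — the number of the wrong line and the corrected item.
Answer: Line 3: the height should be about 640 m.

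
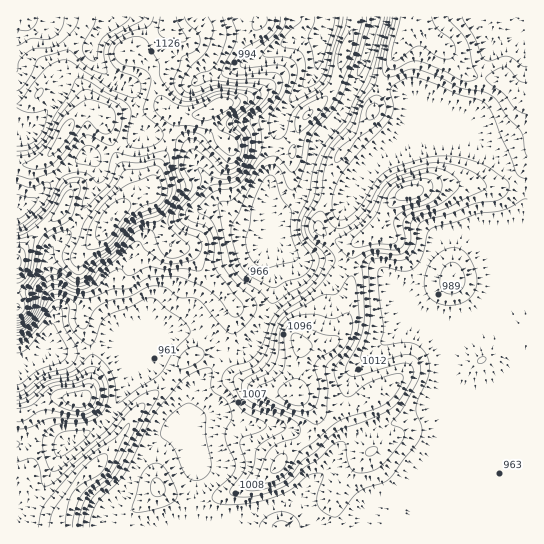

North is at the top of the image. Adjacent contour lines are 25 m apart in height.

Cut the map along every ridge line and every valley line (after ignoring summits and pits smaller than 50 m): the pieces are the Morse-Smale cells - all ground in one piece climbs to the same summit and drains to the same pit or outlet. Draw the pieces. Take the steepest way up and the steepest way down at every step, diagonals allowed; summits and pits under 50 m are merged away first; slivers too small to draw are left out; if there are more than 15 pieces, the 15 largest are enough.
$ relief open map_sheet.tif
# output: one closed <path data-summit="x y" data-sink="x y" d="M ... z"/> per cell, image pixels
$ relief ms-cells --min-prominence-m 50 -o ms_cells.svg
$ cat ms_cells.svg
<path data-summit="295 395" data-sink="46 350" d="M363 265l-11 1-5 55-7 14-6 6-9 4-22 2-17-20-20-12-11 20-8 10-10 7-14 1-28 33-6 15-1 38 8 34-4 44-3 9-3 2 21-1 42-12 26-11 23-4 16 25 43-4 6-2 2-6 9-9 44-20 13-15 6-2 21-2 19 10 3-1-11-9-4-8-1-46 4-10-10-2-10-10-3-8-1-35-5-16-32-23-15-24-11-12z"/><path data-summit="17 262" data-sink="46 350" d="M473 233l-15 0-18 5-5 5-15 28-13 18-3 5 0 8 9 11 20 11 7 9 4 13 1 35 3 8 10 10 10 2-4 10 1 46 4 8 12 10-23-10-21 2-6 2-13 15-44 20-9 9-2 6-6 2-43 4-16-25-23 4-34 13-39 11 326-1 0-270-15 0-6 3-2 5-1-7-8-12-7-7z"/><path data-summit="411 23" data-sink="326 17" d="M514 16l-101 0-2 10-28 57 0 3 3 2 24 8 23 21 12 3 21 11 27 24 20 22 6-4 9-10 0-122-9-6z"/><path data-summit="95 467" data-sink="46 350" d="M143 357l-4 0-3 5-20 44-14 18-39 20-14-3-16 1-2 24-7 12 8 16 27 19-1 15 44 0 2-11 5-11 16-17 11-22 13-18 18-16 11-1 10 3 0-40z"/><path data-summit="17 262" data-sink="326 17" d="M354 16l-185 0 0 11-2 2-21 15-18 6 13 6 11 11 2 6 12 0 19 8 9 2 11-6 33-9 53-28 30-4-2 25-4 13-26 28-9 17-4 28 15 5 13-34 25-24 7-12 17-55z"/><path data-summit="221 105" data-sink="326 17" d="M321 36l-30 4-53 28-33 9-11 6-9-2-19-8-11 0 4 22 6 12-6 0-21 5 1 11 7 10 24 4 7-22 25 0 8-4-2 4 5 14 16 15 6 3 40 1 5-29 5-12 30-33 4-13z"/><path data-summit="17 262" data-sink="46 350" d="M162 229l-13 7-13 11-20 34 0 17 3 12 17 43 5 4 22-21 14-4 20 0 9 3 11 10 5 8 9 0 11-4 10-10 13-24-12-6-16-1-17-21-20-18-13-18-16-5z"/><path data-summit="410 193" data-sink="46 350" d="M513 179l-16 9-10 0-13-4-29 0-15 1-31 11-11 13-9 24-23 10-4 8 0 14 19 2 10 4 11 12 11 20 4-14 13-18 15-28 8-7 15-3 15 0 10 3 6 3 12 14 4 11 6-14 10-15 3-12 0-28z"/><path data-summit="410 193" data-sink="326 17" d="M445 120l-10 1-10 6-48 30-16 17-12 23-22-2-7 20-1 14 15 11 8 3 15 0 22-10 9-24 11-13 6-3 9-1 16-7 15-1 29 0 13 4 10 0 16-10-9-12-30-29-12-9z"/><path data-summit="79 399" data-sink="46 350" d="M114 347l-35 5-21 0-12-3-16 14-14 6 0 45 7 1 4 3 5 11 2 12 29 3 34-16 11-10 8-12 23-47-2-3z"/><path data-summit="111 219" data-sink="46 350" d="M150 193l-29 15-15 20-12 0-16-8-5 7-21 20-3 6 0 17 8 31 0 12 6-4 14 0 18 7 24 21 5 9 9 9 5 2 2 0-5-7-16-40-3-12 0-17 20-34 13-11 12-7-9-23z"/><path data-summit="17 262" data-sink="49 27" d="M167 16l-150 0-1 115 10 0 7-4 16-20 10-16 0-12-15-24 0-20 9-14 17 2 21 12 4 4-4 12 10 18 13 11 12 5 7 0 22-11-3-7-11-11-13-6 18-6 21-15 2-2z"/><path data-summit="17 262" data-sink="46 350" d="M62 209l-34 33-12 17 1 109 13-5 16-14 12 3 21 0 35-5 17 6-12-16-24-21-18-7-14 0-7 5 1-13-8-31 0-17 3-6 21-20 4-6z"/><path data-summit="66 130" data-sink="49 27" d="M65 21l-12 0-9 14 0 20 4 10 9 12 3 9-5 13-15 20-11 10-13 4 0 30 3 2 16-1 11-5 11-13 14-24 15-14 12 3 7 8 10-6 22-2-2-17-4-7-21-10-17-19-2-11 4-9-12-9z"/><path data-summit="17 262" data-sink="375 17" d="M219 205l-17 4-41 20 10 17 16 5 13 18 20 18 17 21 16 1 12 6 8-18 0-18-5-20 0-12 8-8-7-13-1-8-6 6-15 0-12-5z"/>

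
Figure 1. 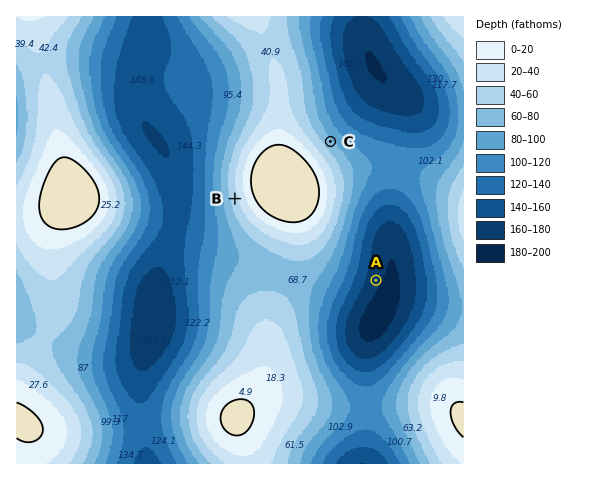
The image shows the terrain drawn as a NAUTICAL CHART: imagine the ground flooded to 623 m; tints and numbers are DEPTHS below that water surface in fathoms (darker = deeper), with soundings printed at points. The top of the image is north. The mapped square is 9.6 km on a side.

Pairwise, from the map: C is higher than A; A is lower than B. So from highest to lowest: B C A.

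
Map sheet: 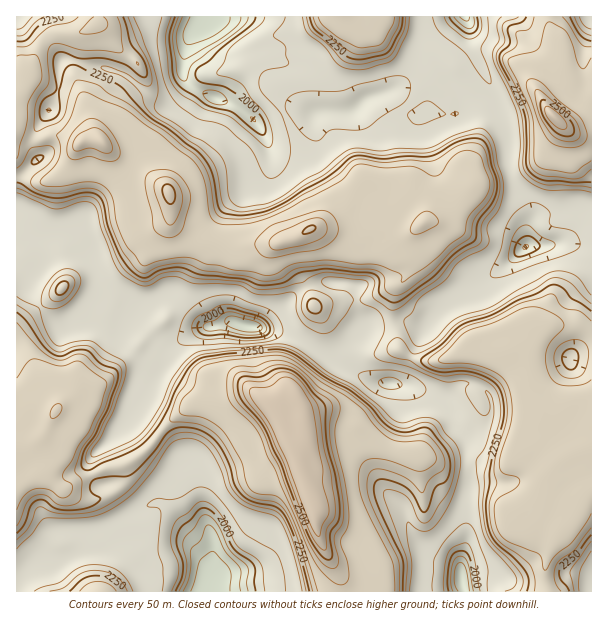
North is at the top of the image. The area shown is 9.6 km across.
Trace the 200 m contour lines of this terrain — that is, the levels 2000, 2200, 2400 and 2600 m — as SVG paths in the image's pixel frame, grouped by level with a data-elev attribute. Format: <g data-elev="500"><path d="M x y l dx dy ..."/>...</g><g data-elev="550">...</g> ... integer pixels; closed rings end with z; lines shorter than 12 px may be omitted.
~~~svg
<g data-elev="2000"><path d="M176 591l5-12 2-10-1-9-5-15 0-11 5-8 9-6 7-10 6-2 6 2 8 8 16 31 19 15 2 6-1 12 2 9"/><path d="M449 591l-2-12 3-19 3-6 8-3 5 1 4 6 7 33"/><path d="M245 338l-21-4-20 1-6-4 0-7 5-5 10-4 9-6 6-1 30 8 6 3 5 5 1 6-3 5-7 2z"/><path d="M519 257l-4-2-1-4 2-7 5-6 4-2 5 0 9 7 1 3-2 3-8 5z"/><path d="M256 17l-2 4-5 6-28 21-12 13-11 7-3 7 2 5 4 2 21 4 6 3 11 7 18 15 5 6 3 8 1 7-3 3-8-4-22-18-26-8-24-16-6-5-4-10-4-35 1-9 5-13"/><path d="M477 17l0 12-3 3-4 2-9-5-8-6-4-6"/></g><g data-elev="2200"><path d="M127 591l-5-9-8-7-9-3-10-2-12 3-20 15-13 3"/><path d="M406 591l1-24 0-9-22-57-1-9 2-2 3-1 14 5 7 6 10 21 6 2 5-4 18-28 4-12 2-14-1-9-3-7-18-24-10-3-19 6-11-3-7-5-13-15-19-15-27-15-27-20-10-6-15-2-48 4-26 4-9 5-6 6-9 14-13 29-10 16-10 12-15 10-40 17-3-4 1-8 11-17 12-25 11-30 1-8-1-4-4-4-15-6-9-9-4-3-14 0-15 6-6-2-9-9-14-26-14-10"/><path d="M574 591l-4-18 1-3 20-29"/><path d="M17 540l11-12 7-18 3-3 4 0 15 6 21 1 18-3 16-8 13-9 9-9 36-47 9-5 13 0 12 5 11 9 10 20 6 19 8 11 12 7 24 7 7 6 12 28 12 46"/><path d="M318 323l5 0 4-3 5-12 1-6-3-5-6-3-9-4-6 0-3 2-3 5-1 13 6 9z"/><path d="M591 304l-22-22-9-4-8 0-16 10-20 9-23 14-34 11-21 21-16 9-9 2-10-13-5-3-6 2-5 7 0 4 4 5 19 5 19 11 14 4 19-2 12 2 15 7 8 8 3 11 0 14-16 57-1 31 1 12 2 14 4 10 24 24 8 12 1 8-3 7"/><path d="M52 300l8 1 9-6 6-11-1-5-2-2-4-2-5 0-8 6-6 12 1 4z"/><path d="M17 188l37 15 9-1 20-5 7 0 5 2 5 7 5 22 15 35 8 10 15 9 6-1 13-8 15-2 21 8 42 3 15 7 8 1 18-2 21-5 10-7 12-4 42 4 6 2 2 3-2 13 2 4 15 11 4 1 9-4 16-13 19-13 20-23 23-14 2-4 0-15 14-20 3-9 1-9-10-42-5-7-6-3-21 4-21 12-9 3-27 0-18 2-23-3-7 1-7 3-23 20-51 30-9 3-21 3-16-5-4-7-6-32-9-13-7-7-26-19-22-15-7-9-4-12-10-10-9-7-17-5-4-3 3-2 8 2 15 6 17 11 5 1 2-2 1-7-3-12-12-24-9-24"/><path d="M591 36l-9-6-7-13"/><path d="M44 17l-8 4-12 14-7 1"/><path d="M306 17l5 13 16 14 14 15 7 4 11 1 25-5 6-4 13-23 3-15"/><path d="M519 17l-13 4-3 3-1 5 3 13-8 9-1 6 2 8 12 23 11 26 3 24-1 24 1 8 8 9 11 5 39 2 9 2"/></g><g data-elev="2400"><path d="M336 584l5 1 4-1 3-4 1-5-2-14-6-18 0-4 7-12 1-12-4-33-10-45 0-11 5-16-1-8-6-6-15-9-18-18-12-7-15-2-18 7-13-1-8 1-4 4-3 6 0 15 2 9 6 7 17 16 6 8 9 23 9 17 36 85 9 14z"/><path d="M51 417l3 1 5-4 3-6-2-4-3 0-4 3-3 6z"/><path d="M264 257l11 1 40-8 9-3 9-7 4-6 1-7-3-8-6-7-9-2-48 15-13 11-4 7 3 8z"/><path d="M166 237l8 0 8-7 8-26 0-9-4-12-9-9-9-4-12 0-6 2-4 4-1 12 7 25 2 15 4 5z"/><path d="M414 234l8-1 14-8 2-3-1-4-8-6-4-1-5 3-5 5-4 8-1 4z"/><path d="M105 161l8 0 6-3 1-6-2-8-7-12-9-9-7-4-8 0-10 9-7 9-3 9 1 9 3 4 3 1 16-4z"/><path d="M565 147l13 0 7-5 2-8-4-12-4-6-20-15-17-18-8-4-6 1-2 3 1 6 11 31 6 14 8 9z"/></g><g data-elev="2600"><path d="M317 536l3 0 2-9 6-11 1-6-6-25 0-17-9-55-3-10-11-17-9-8-7-1-15 10-17 1-2 2 0 3 3 8 14 18 5 10 15 33 22 60z"/></g>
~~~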